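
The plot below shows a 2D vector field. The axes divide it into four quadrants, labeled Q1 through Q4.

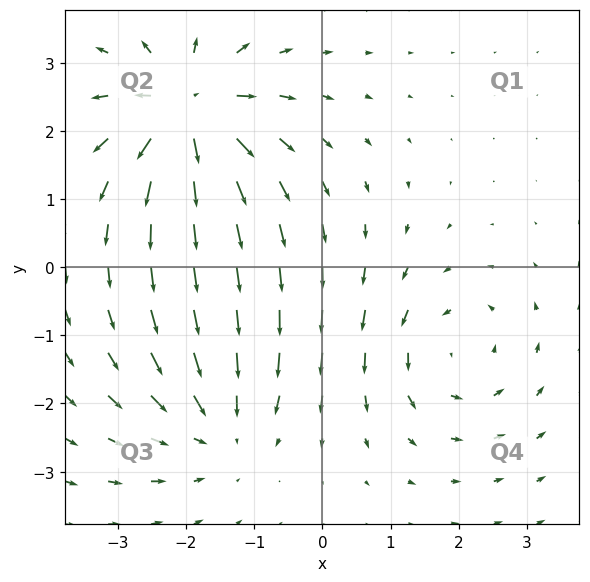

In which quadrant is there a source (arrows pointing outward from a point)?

Q2

The source sits at approximately (-2.0, 2.3), which lies in quadrant Q2. The divergence there is about +6, positive as expected for a source.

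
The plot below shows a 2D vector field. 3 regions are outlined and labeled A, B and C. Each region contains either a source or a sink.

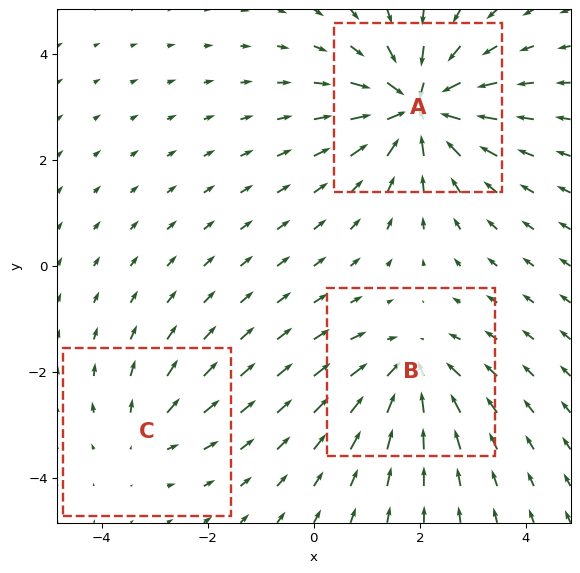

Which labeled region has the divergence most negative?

Divergence at each region's feature centre — A: about -6, B: about -4, C: about +2. Region A is most negative.

A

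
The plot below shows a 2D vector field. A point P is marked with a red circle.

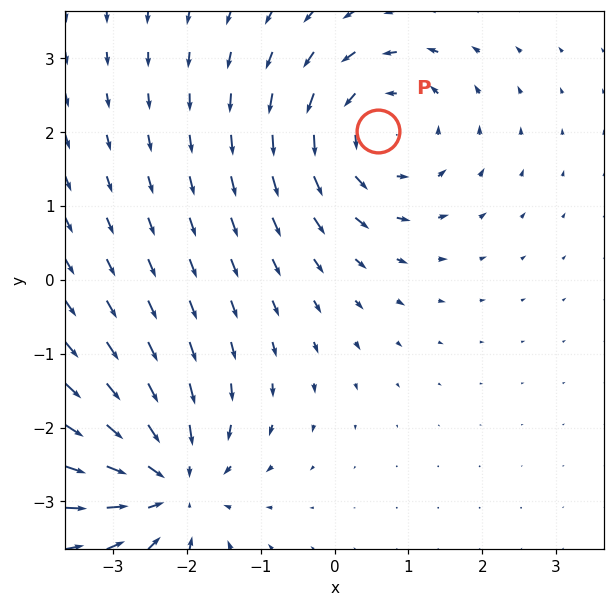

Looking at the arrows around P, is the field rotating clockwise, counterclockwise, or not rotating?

Near P at (0.6, 2.0) the arrows circulate counterclockwise. The curl (z-component) there is about +5; positive curl means counterclockwise rotation.

counterclockwise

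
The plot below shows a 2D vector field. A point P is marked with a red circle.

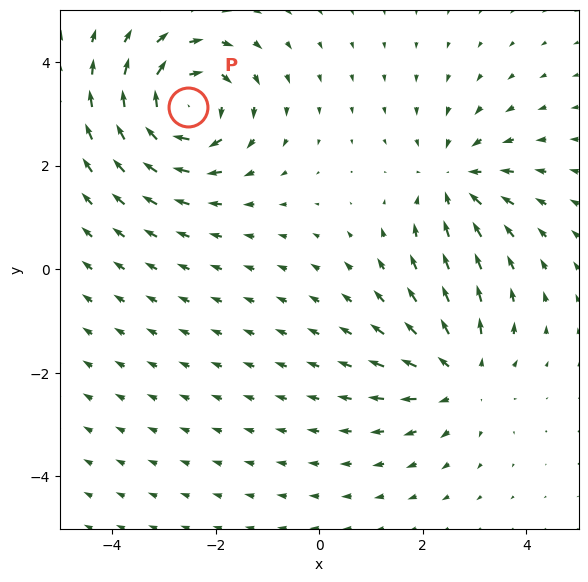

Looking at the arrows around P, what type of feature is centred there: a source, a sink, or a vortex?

At P (-2.5, 3.1) the arrows circulate clockwise. Divergence ≈0, curl about -6 — near-zero divergence with nonzero curl is a vortex.

vortex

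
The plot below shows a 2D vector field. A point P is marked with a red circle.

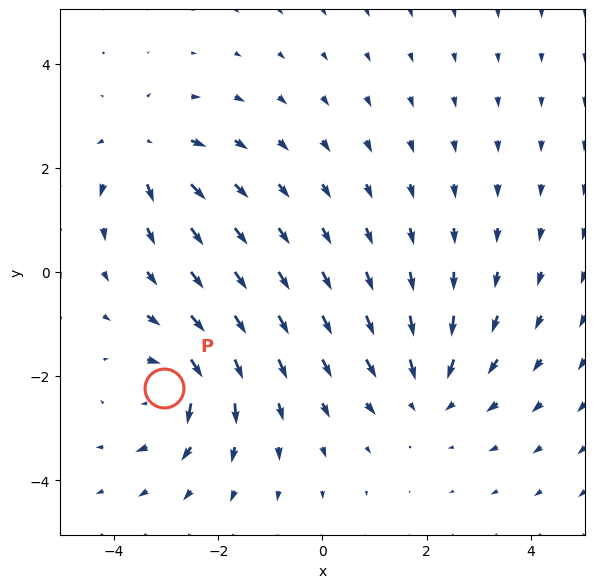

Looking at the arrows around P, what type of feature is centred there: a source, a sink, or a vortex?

vortex

At P (-3.1, -2.2) the arrows circulate clockwise. Divergence ≈0, curl about -4 — near-zero divergence with nonzero curl is a vortex.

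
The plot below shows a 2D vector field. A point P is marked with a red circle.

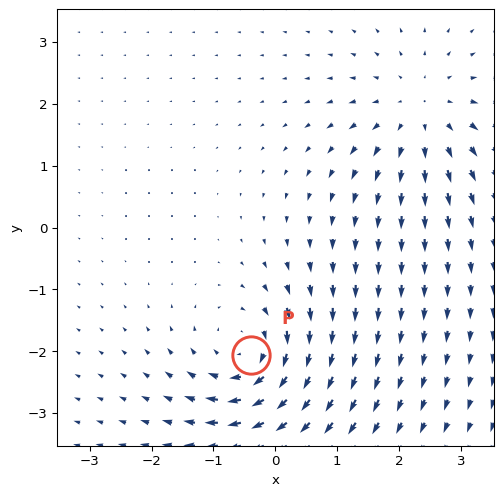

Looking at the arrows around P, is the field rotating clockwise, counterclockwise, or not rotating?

Near P at (-0.4, -2.1) the arrows circulate clockwise. The curl (z-component) there is about -4; negative curl means clockwise rotation.

clockwise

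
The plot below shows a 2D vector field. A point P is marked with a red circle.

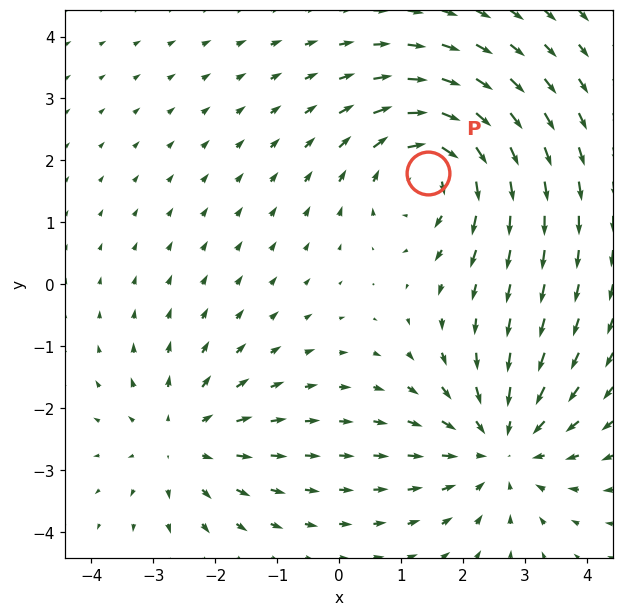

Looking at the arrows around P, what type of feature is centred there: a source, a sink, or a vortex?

At P (1.4, 1.8) the arrows circulate clockwise. Divergence ≈0, curl about -4 — near-zero divergence with nonzero curl is a vortex.

vortex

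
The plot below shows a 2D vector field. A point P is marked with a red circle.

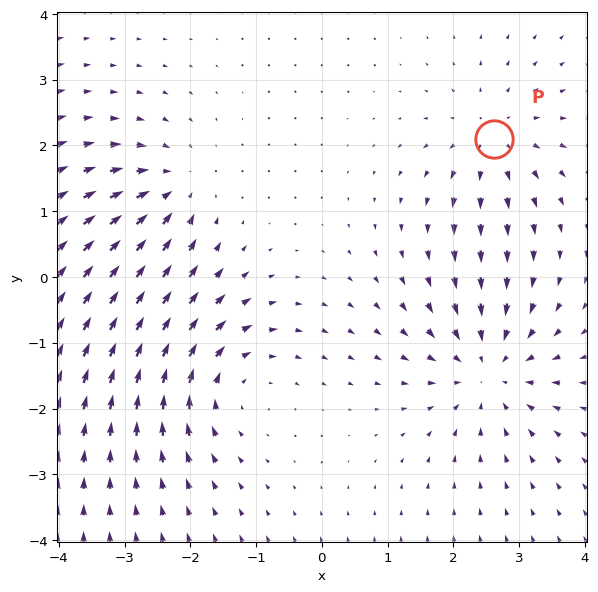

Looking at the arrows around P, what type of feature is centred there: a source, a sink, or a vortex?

At P (2.6, 2.1) the arrows spread outward. Divergence about +3, curl ≈0 — positive divergence with near-zero curl is a source.

source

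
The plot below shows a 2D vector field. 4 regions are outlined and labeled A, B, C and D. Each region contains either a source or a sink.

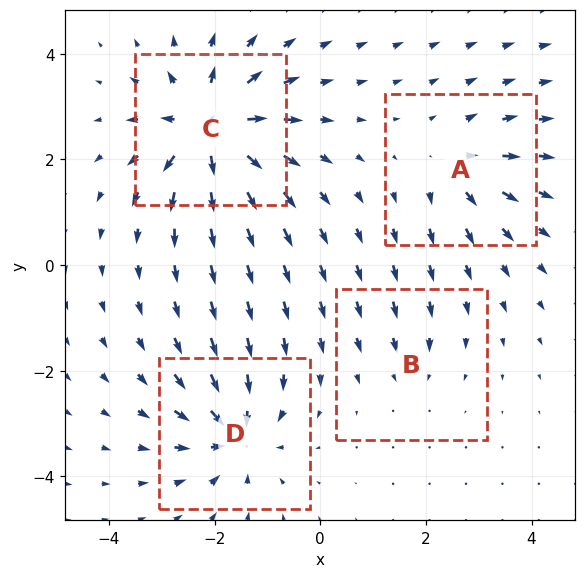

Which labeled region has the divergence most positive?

Divergence at each region's feature centre — A: about +4, B: about -2, C: about +8, D: about -6. Region C is most positive.

C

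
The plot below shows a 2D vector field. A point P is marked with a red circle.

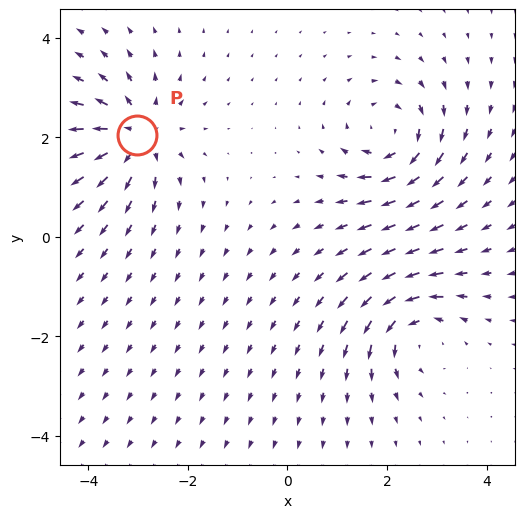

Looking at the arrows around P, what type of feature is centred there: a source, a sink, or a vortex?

source

At P (-3.0, 2.0) the arrows spread outward. Divergence about +7, curl ≈0 — positive divergence with near-zero curl is a source.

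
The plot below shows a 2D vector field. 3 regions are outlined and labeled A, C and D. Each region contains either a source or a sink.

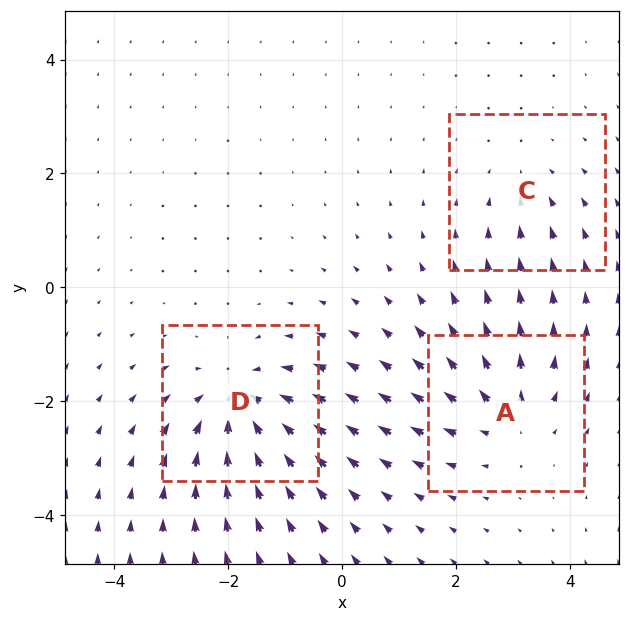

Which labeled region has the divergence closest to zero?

Divergence at each region's feature centre — A: about +4, C: about -2, D: about -5. Region C is closest to zero.

C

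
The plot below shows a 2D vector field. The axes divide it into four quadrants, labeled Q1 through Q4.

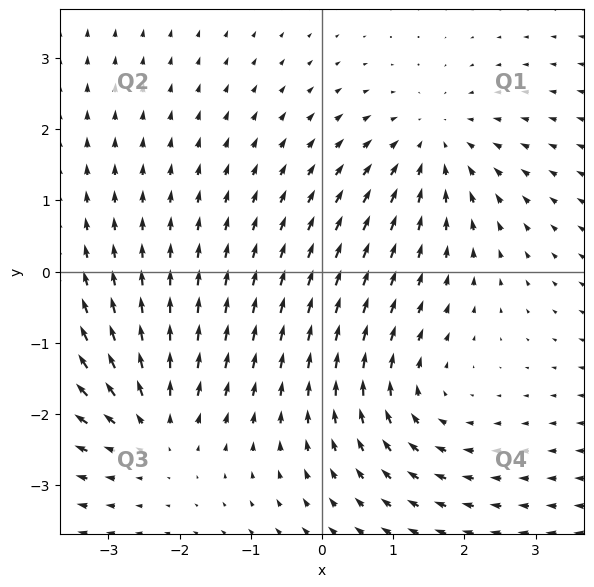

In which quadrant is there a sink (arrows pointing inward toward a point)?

Q1

The sink sits at approximately (1.6, 1.8), which lies in quadrant Q1. The divergence there is about -3, negative as expected for a sink.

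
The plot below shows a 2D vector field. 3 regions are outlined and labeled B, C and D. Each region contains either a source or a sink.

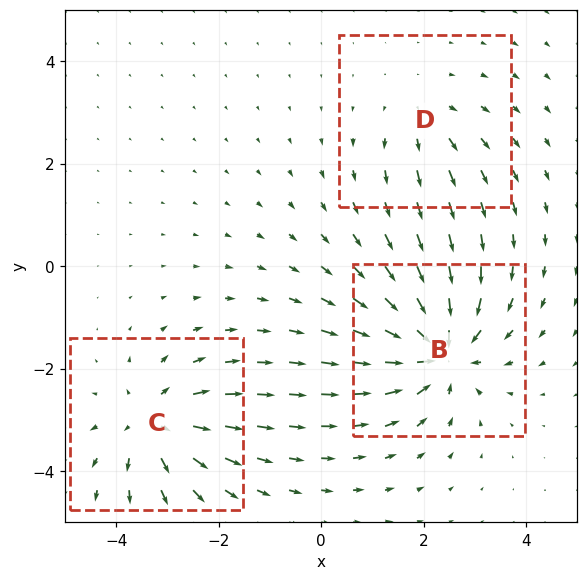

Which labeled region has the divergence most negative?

B

Divergence at each region's feature centre — B: about -5, C: about +4, D: about +2. Region B is most negative.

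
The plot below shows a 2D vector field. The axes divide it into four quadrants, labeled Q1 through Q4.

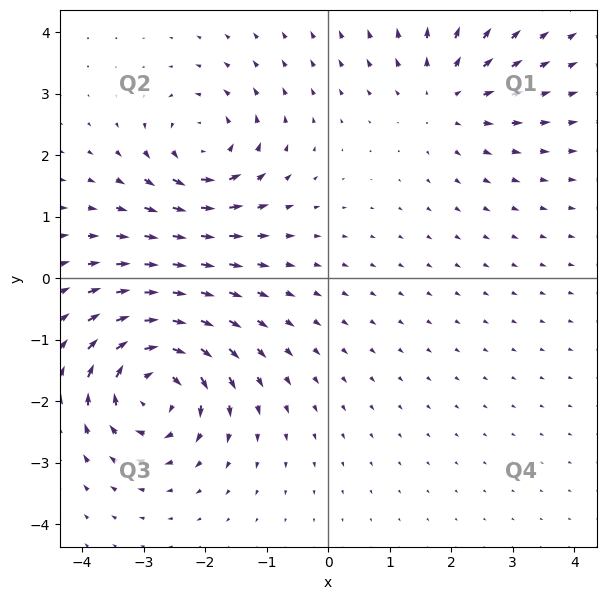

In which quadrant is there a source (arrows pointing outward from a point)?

The source sits at approximately (1.9, 3.0), which lies in quadrant Q1. The divergence there is about +3, positive as expected for a source.

Q1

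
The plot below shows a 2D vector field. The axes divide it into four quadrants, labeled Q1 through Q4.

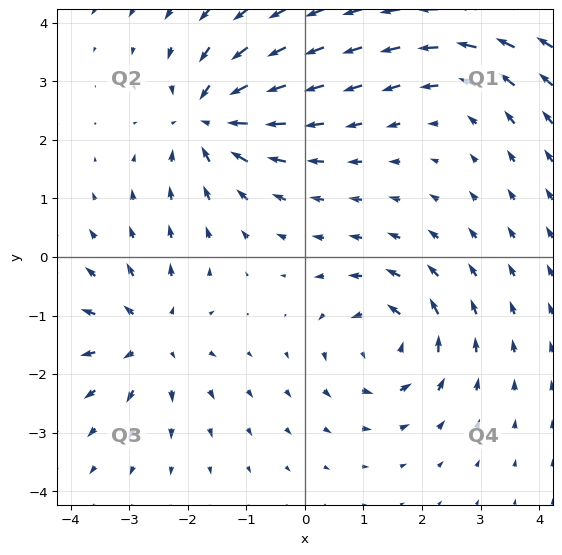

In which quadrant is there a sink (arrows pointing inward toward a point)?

The sink sits at approximately (-1.6, 2.4), which lies in quadrant Q2. The divergence there is about -5, negative as expected for a sink.

Q2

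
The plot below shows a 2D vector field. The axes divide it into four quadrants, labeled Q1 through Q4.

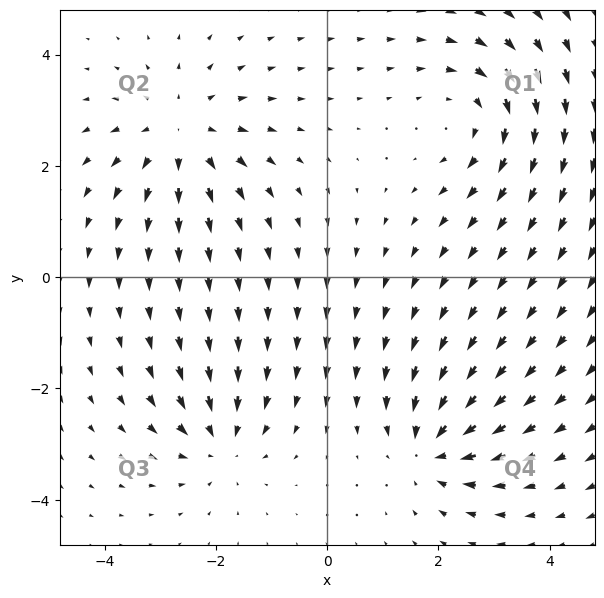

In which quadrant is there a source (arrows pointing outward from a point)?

Q2

The source sits at approximately (-2.6, 2.6), which lies in quadrant Q2. The divergence there is about +4, positive as expected for a source.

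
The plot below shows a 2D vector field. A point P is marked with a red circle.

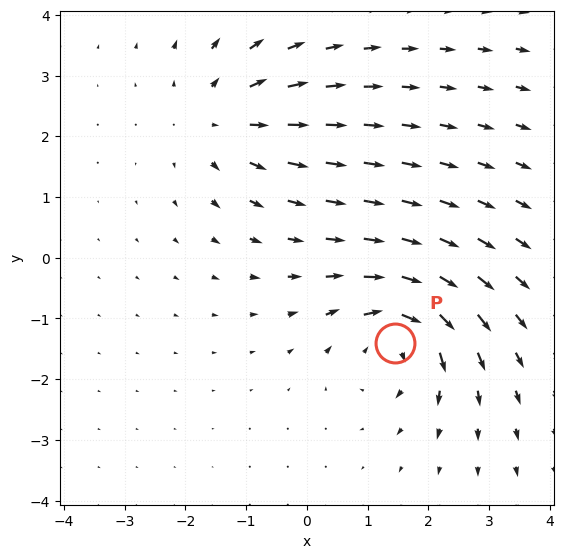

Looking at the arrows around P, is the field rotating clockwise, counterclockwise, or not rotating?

Near P at (1.4, -1.4) the arrows circulate clockwise. The curl (z-component) there is about -6; negative curl means clockwise rotation.

clockwise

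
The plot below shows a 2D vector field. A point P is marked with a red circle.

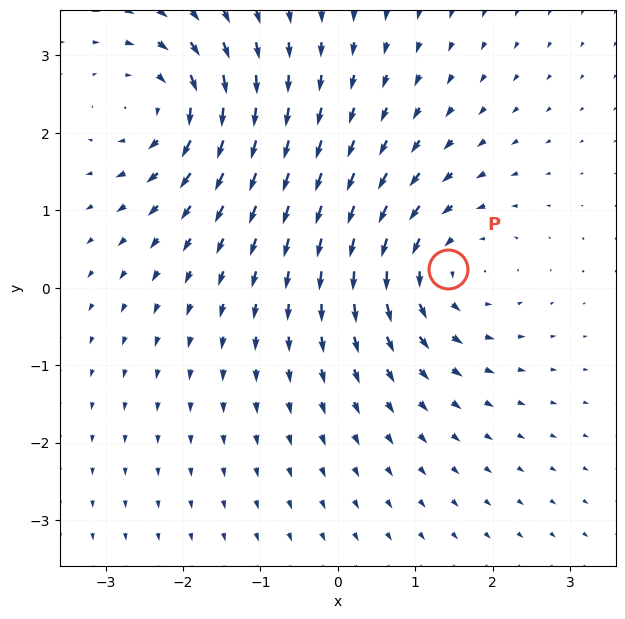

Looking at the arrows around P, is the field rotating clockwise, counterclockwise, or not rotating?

Near P at (1.4, 0.2) the arrows circulate counterclockwise. The curl (z-component) there is about +4; positive curl means counterclockwise rotation.

counterclockwise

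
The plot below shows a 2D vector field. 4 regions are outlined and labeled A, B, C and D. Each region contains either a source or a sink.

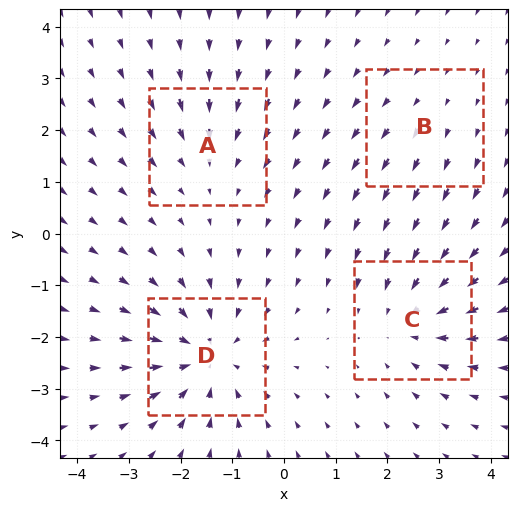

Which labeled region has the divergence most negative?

D

Divergence at each region's feature centre — A: about -3, B: about +2, C: about -4, D: about -6. Region D is most negative.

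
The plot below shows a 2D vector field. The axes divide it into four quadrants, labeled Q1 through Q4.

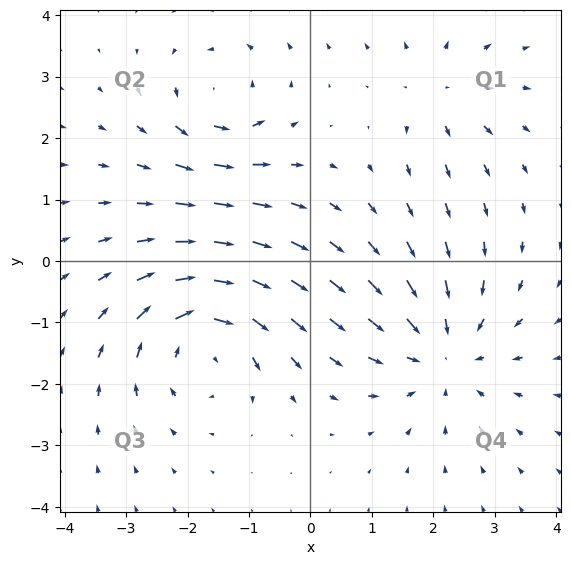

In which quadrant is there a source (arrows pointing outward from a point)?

Q1

The source sits at approximately (2.1, 2.8), which lies in quadrant Q1. The divergence there is about +3, positive as expected for a source.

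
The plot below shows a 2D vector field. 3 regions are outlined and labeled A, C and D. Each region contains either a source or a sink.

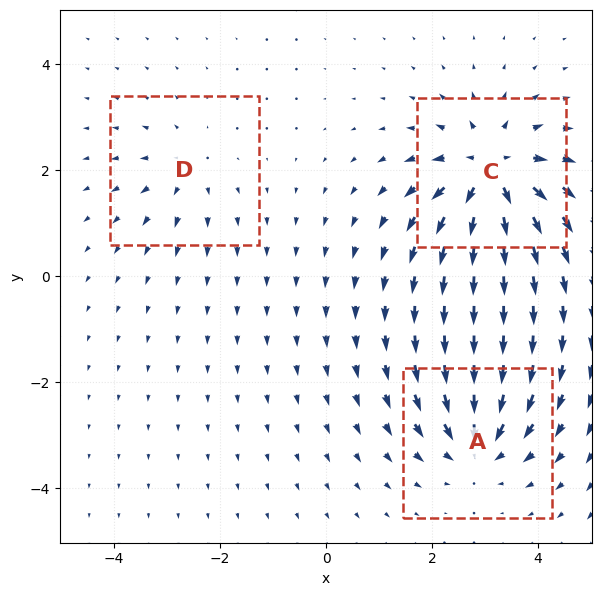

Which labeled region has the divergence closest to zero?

D

Divergence at each region's feature centre — A: about -4, C: about +6, D: about +3. Region D is closest to zero.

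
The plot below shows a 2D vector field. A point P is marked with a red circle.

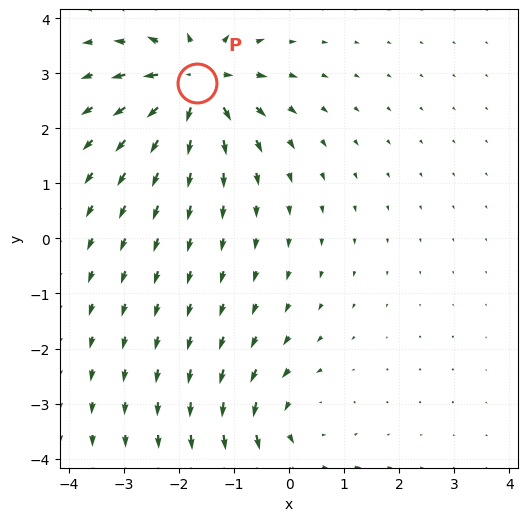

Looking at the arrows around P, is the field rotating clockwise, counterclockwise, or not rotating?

not rotating

Near P at (-1.7, 2.8) the arrows show no circulation. The curl there is ≈0.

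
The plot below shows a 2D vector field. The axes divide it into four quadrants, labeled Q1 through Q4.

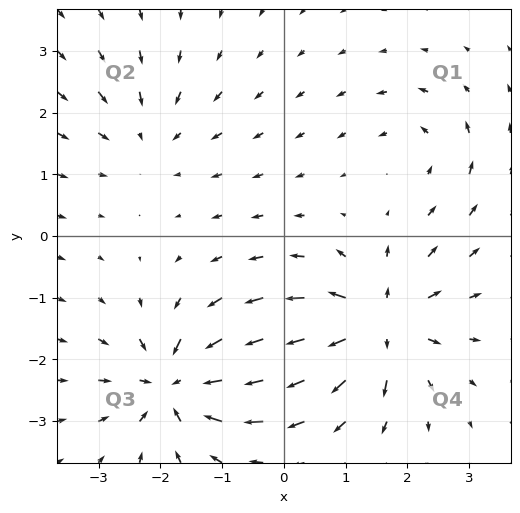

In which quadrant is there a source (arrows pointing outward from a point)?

Q4

The source sits at approximately (1.5, -1.4), which lies in quadrant Q4. The divergence there is about +6, positive as expected for a source.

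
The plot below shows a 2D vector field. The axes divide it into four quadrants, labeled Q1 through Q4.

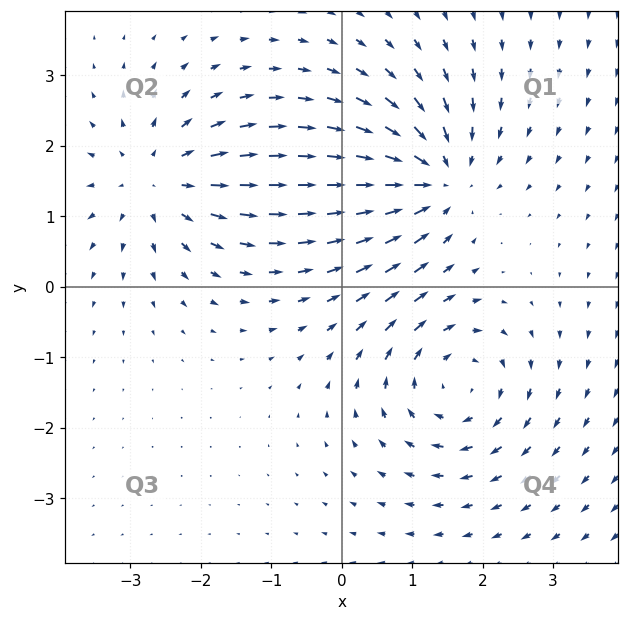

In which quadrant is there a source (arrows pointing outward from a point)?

The source sits at approximately (-2.6, 1.5), which lies in quadrant Q2. The divergence there is about +5, positive as expected for a source.

Q2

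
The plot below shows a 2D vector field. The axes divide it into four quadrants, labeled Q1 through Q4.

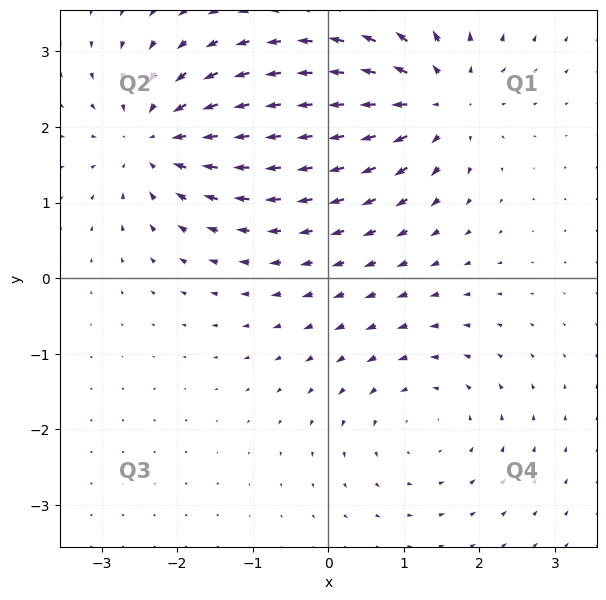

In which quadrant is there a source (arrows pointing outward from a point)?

The source sits at approximately (1.4, 2.4), which lies in quadrant Q1. The divergence there is about +6, positive as expected for a source.

Q1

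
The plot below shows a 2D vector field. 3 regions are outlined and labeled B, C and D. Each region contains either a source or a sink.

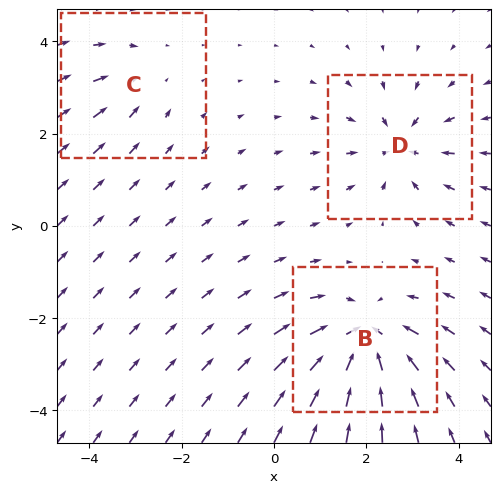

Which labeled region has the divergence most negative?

Divergence at each region's feature centre — B: about -5, C: about -2, D: about -4. Region B is most negative.

B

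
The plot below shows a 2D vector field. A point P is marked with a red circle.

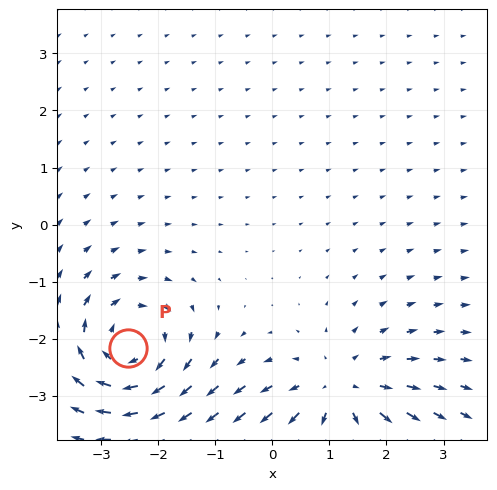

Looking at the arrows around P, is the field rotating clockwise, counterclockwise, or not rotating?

clockwise

Near P at (-2.5, -2.2) the arrows circulate clockwise. The curl (z-component) there is about -5; negative curl means clockwise rotation.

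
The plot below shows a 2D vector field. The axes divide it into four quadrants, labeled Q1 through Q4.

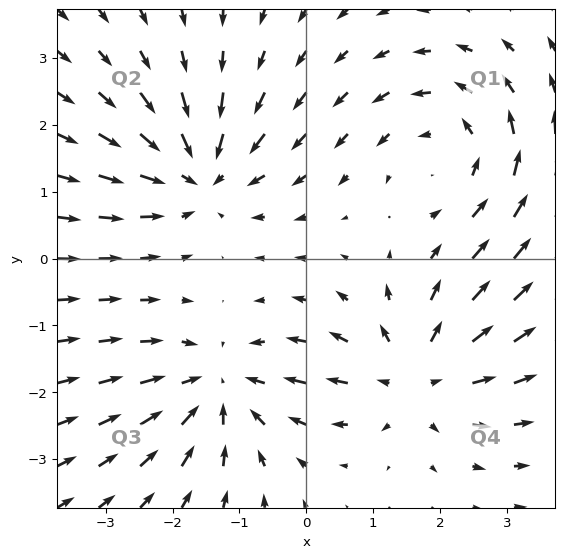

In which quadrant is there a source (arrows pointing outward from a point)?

Q4

The source sits at approximately (1.6, -1.8), which lies in quadrant Q4. The divergence there is about +4, positive as expected for a source.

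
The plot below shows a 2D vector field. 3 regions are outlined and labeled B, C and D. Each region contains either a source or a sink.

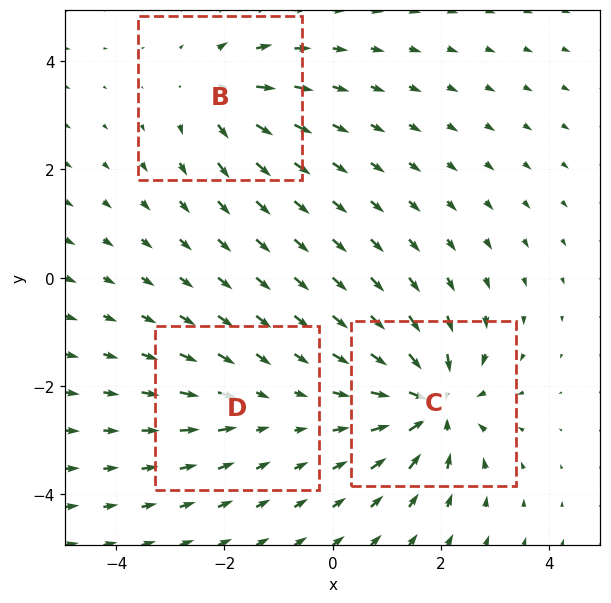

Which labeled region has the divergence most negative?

C

Divergence at each region's feature centre — B: about +4, C: about -6, D: about -2. Region C is most negative.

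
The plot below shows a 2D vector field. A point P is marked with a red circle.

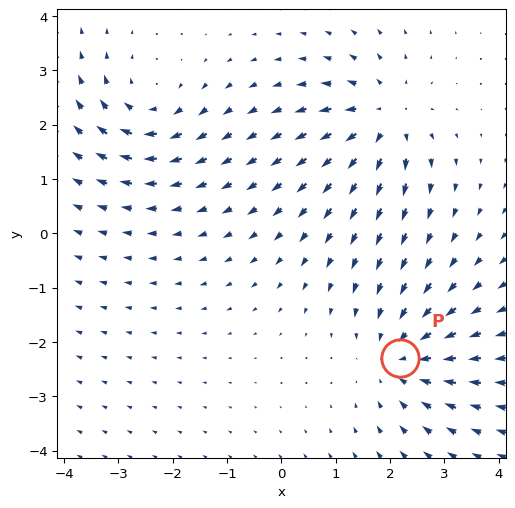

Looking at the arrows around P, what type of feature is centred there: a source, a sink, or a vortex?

At P (2.2, -2.3) the arrows converge inward. Divergence about -3, curl ≈0 — negative divergence with near-zero curl is a sink.

sink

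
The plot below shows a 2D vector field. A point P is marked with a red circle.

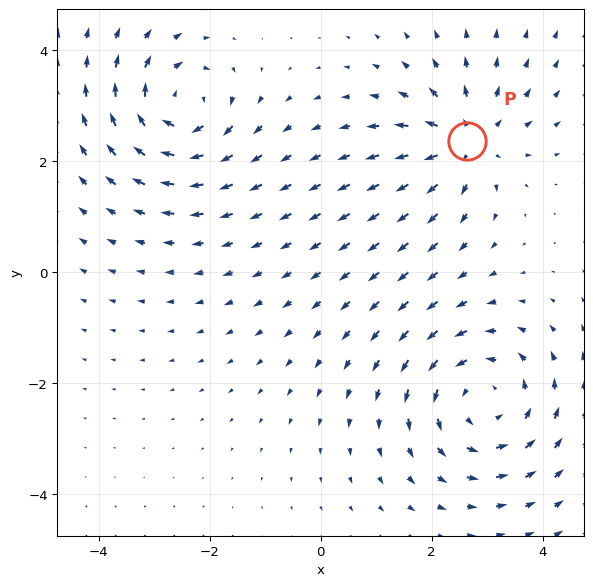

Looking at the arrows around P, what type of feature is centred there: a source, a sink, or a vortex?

source

At P (2.6, 2.4) the arrows spread outward. Divergence about +4, curl ≈0 — positive divergence with near-zero curl is a source.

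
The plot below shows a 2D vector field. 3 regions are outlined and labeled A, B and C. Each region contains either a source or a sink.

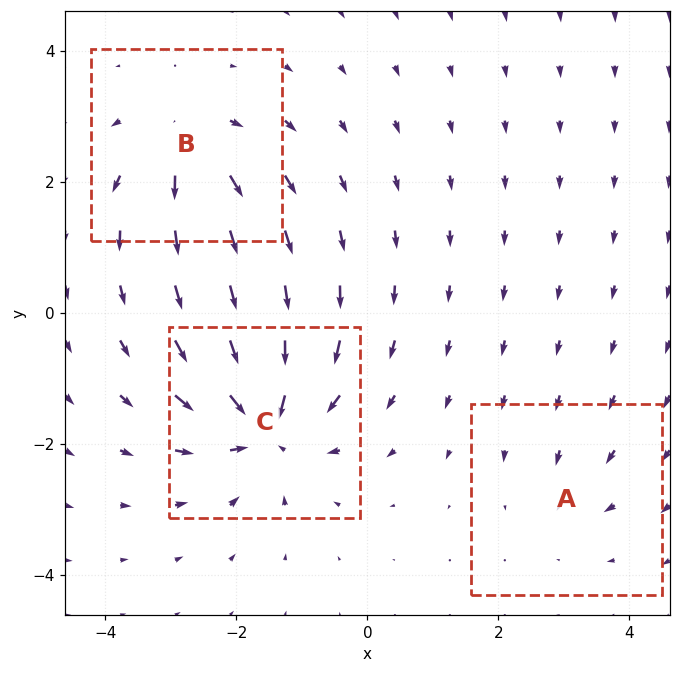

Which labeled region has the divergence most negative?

Divergence at each region's feature centre — A: about -2, B: about +4, C: about -6. Region C is most negative.

C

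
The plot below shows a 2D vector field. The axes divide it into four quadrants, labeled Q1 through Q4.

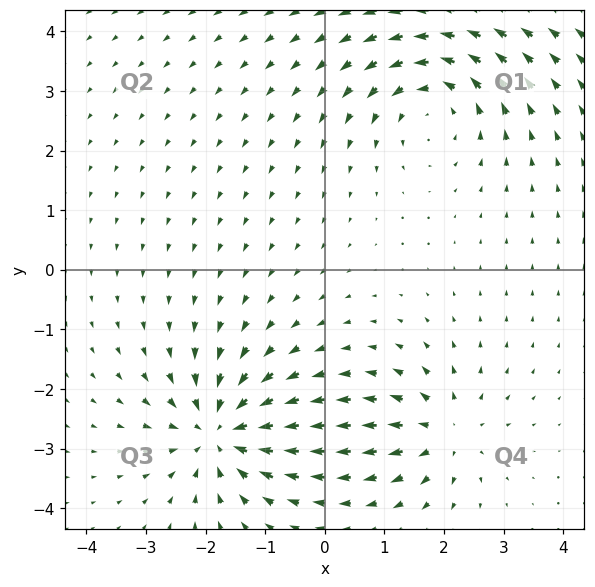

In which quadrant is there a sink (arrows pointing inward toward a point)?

The sink sits at approximately (-1.8, -2.7), which lies in quadrant Q3. The divergence there is about -6, negative as expected for a sink.

Q3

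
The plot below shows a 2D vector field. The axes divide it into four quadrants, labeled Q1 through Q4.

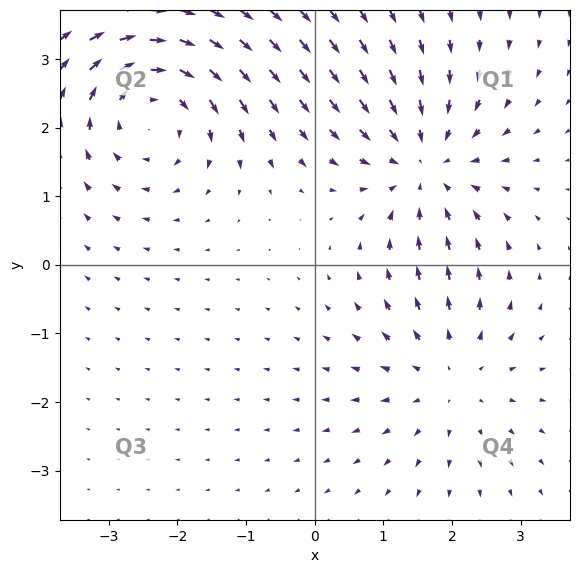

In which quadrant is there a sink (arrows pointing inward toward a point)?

Q1

The sink sits at approximately (1.6, 1.5), which lies in quadrant Q1. The divergence there is about -4, negative as expected for a sink.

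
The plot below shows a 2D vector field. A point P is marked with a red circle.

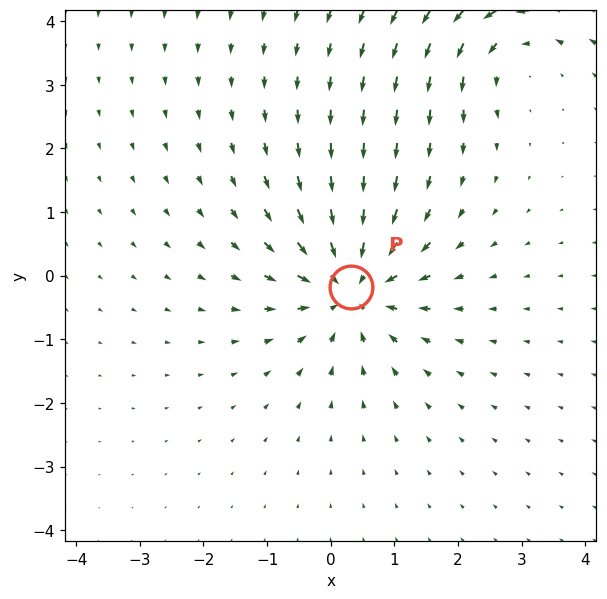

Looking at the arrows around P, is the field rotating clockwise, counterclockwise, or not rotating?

Near P at (0.3, -0.2) the arrows show no circulation. The curl there is ≈0.

not rotating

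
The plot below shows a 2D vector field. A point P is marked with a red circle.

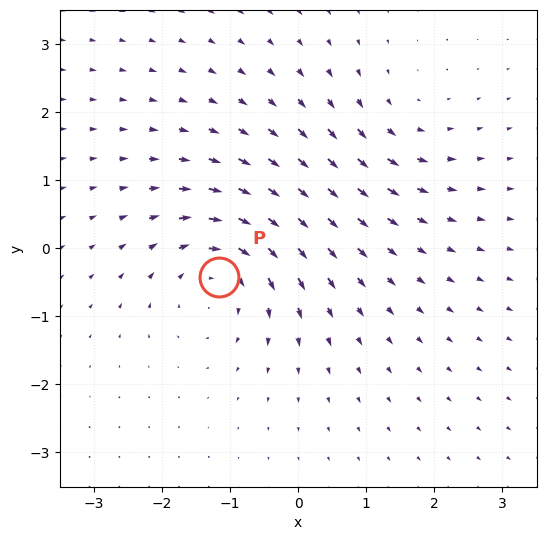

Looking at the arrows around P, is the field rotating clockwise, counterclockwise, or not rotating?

clockwise

Near P at (-1.2, -0.4) the arrows circulate clockwise. The curl (z-component) there is about -5; negative curl means clockwise rotation.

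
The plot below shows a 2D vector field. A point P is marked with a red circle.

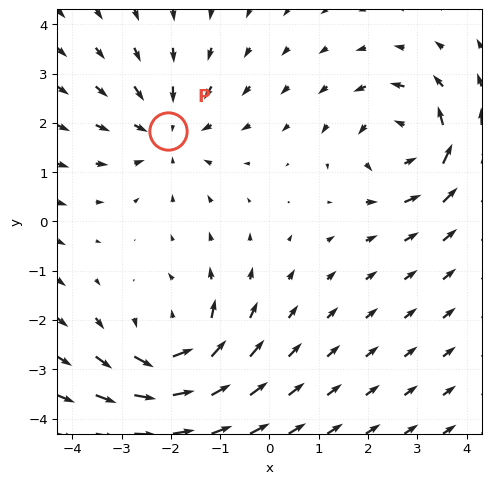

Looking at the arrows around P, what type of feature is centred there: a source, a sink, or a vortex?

sink

At P (-2.1, 1.8) the arrows converge inward. Divergence about -3, curl ≈0 — negative divergence with near-zero curl is a sink.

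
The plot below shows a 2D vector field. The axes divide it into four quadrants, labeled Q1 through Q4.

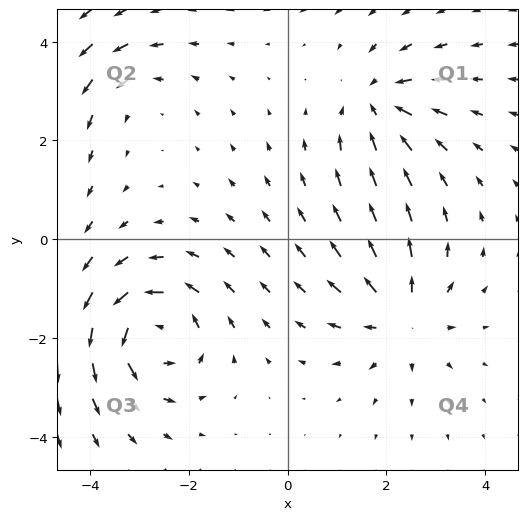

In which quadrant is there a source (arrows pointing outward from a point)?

Q4

The source sits at approximately (2.3, -1.6), which lies in quadrant Q4. The divergence there is about +4, positive as expected for a source.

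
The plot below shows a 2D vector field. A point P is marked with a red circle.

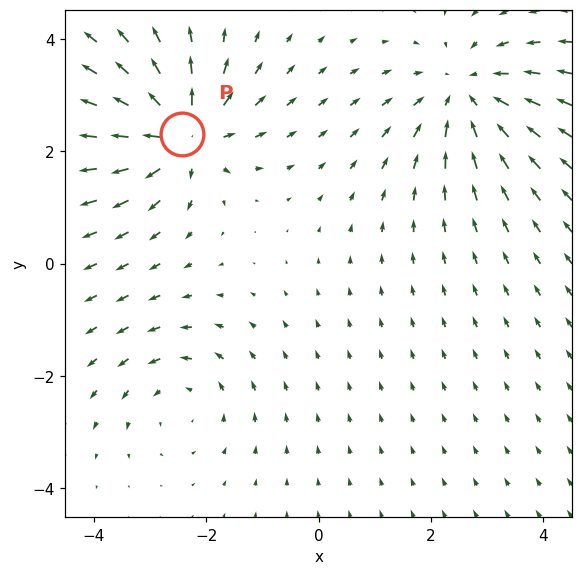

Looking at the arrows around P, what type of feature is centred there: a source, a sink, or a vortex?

source

At P (-2.4, 2.3) the arrows spread outward. Divergence about +5, curl ≈0 — positive divergence with near-zero curl is a source.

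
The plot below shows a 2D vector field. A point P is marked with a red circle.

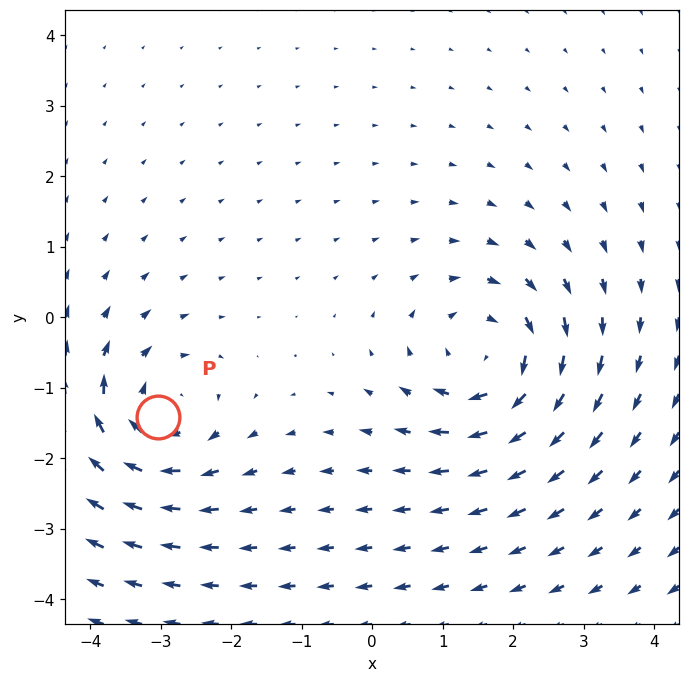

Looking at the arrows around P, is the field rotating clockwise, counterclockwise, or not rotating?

clockwise

Near P at (-3.0, -1.4) the arrows circulate clockwise. The curl (z-component) there is about -5; negative curl means clockwise rotation.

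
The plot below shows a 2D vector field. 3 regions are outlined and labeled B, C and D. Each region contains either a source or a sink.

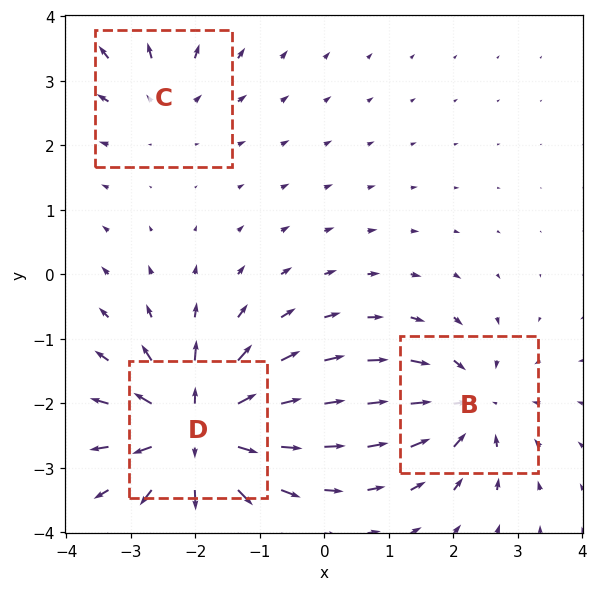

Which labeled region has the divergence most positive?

D

Divergence at each region's feature centre — B: about -4, C: about +3, D: about +6. Region D is most positive.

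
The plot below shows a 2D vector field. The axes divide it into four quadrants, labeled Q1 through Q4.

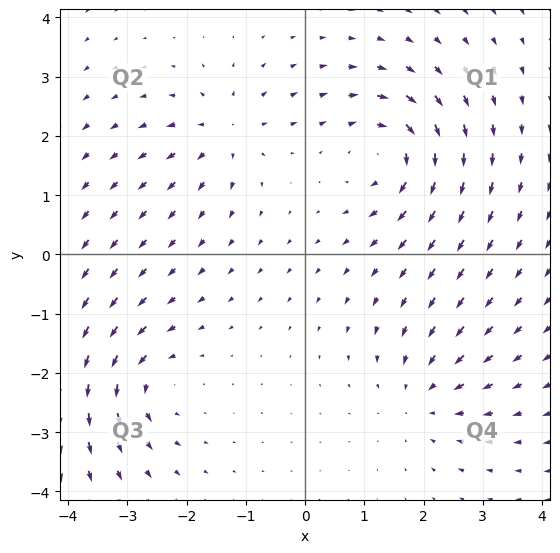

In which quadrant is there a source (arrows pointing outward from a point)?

Q2

The source sits at approximately (-1.4, 2.1), which lies in quadrant Q2. The divergence there is about +4, positive as expected for a source.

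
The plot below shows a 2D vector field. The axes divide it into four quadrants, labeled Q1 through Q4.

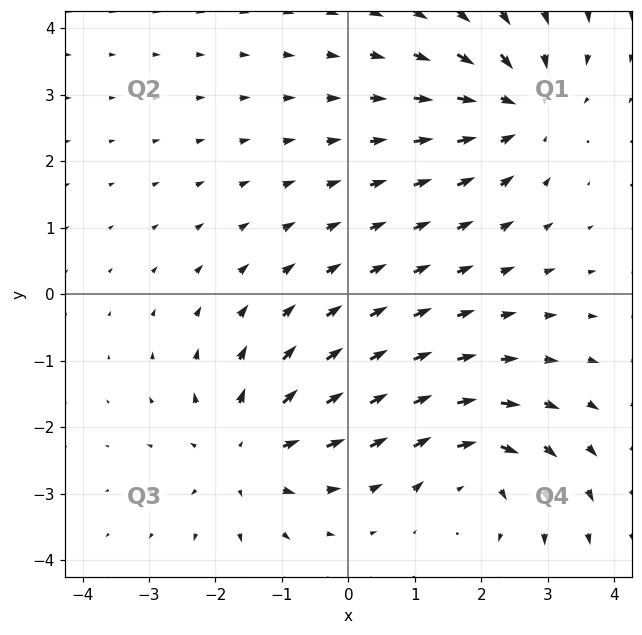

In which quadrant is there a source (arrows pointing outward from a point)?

The source sits at approximately (-1.5, -2.4), which lies in quadrant Q3. The divergence there is about +5, positive as expected for a source.

Q3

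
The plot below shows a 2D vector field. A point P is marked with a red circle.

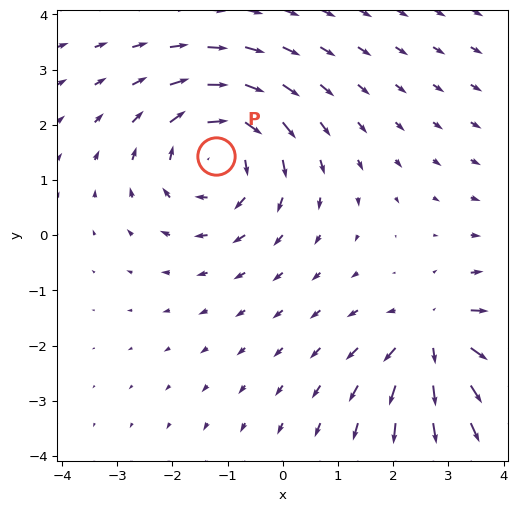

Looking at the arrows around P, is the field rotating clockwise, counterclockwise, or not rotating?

clockwise

Near P at (-1.2, 1.4) the arrows circulate clockwise. The curl (z-component) there is about -3; negative curl means clockwise rotation.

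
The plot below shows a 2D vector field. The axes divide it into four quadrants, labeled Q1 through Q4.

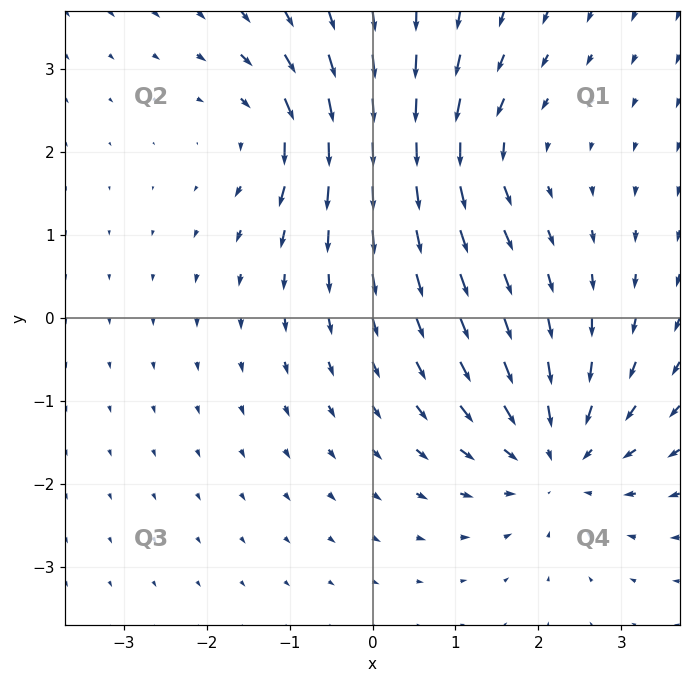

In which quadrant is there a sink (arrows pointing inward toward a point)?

Q4

The sink sits at approximately (2.2, -1.7), which lies in quadrant Q4. The divergence there is about -4, negative as expected for a sink.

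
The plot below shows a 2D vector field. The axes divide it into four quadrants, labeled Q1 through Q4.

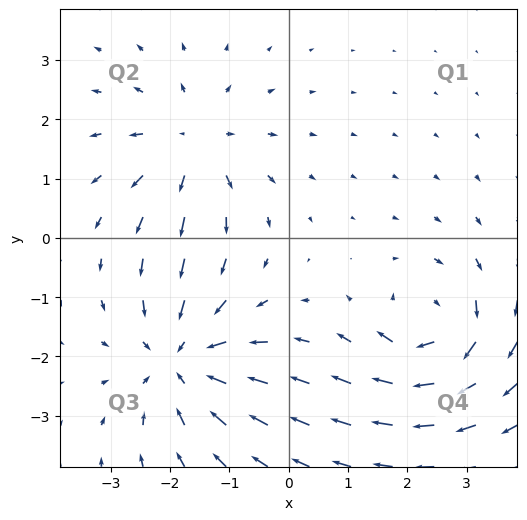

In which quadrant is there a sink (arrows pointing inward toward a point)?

Q3

The sink sits at approximately (-1.8, -2.1), which lies in quadrant Q3. The divergence there is about -4, negative as expected for a sink.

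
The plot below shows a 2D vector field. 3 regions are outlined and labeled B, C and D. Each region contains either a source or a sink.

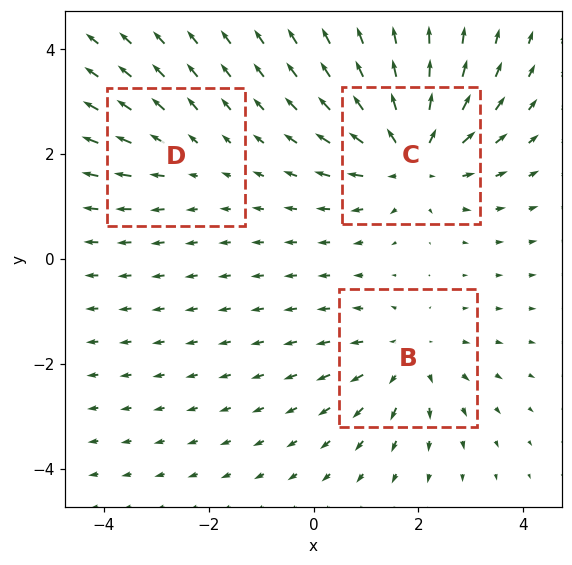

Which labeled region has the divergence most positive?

C

Divergence at each region's feature centre — B: about +3, C: about +5, D: about +2. Region C is most positive.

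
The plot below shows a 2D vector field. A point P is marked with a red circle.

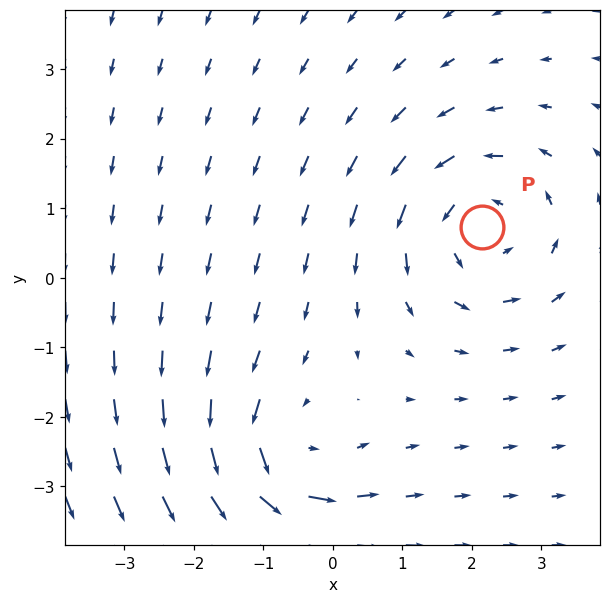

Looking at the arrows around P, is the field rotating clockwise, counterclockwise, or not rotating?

counterclockwise

Near P at (2.1, 0.7) the arrows circulate counterclockwise. The curl (z-component) there is about +4; positive curl means counterclockwise rotation.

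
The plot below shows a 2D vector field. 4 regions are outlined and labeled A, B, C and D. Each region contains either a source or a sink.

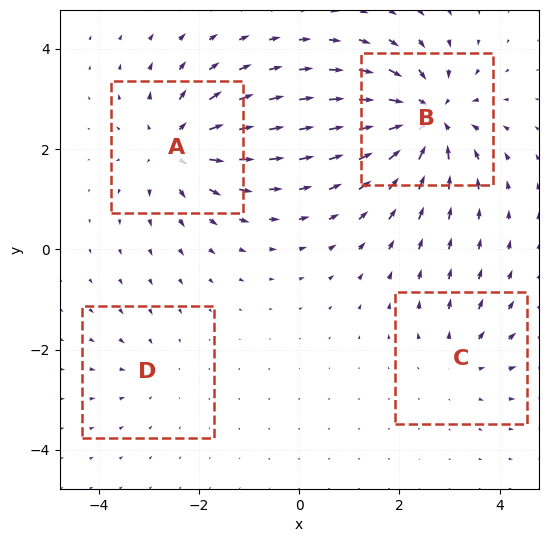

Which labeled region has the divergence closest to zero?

D

Divergence at each region's feature centre — A: about +6, B: about -8, C: about +3, D: about -2. Region D is closest to zero.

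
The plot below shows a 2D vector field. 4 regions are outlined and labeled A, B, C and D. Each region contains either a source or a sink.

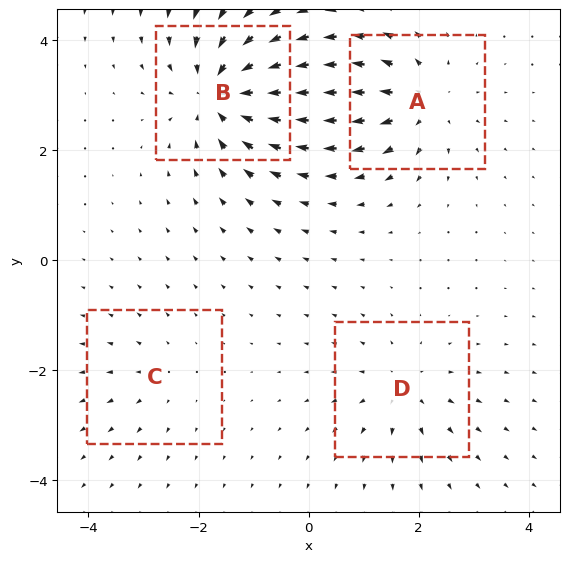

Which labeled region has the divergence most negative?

Divergence at each region's feature centre — A: about +5, B: about -7, C: about +2, D: about +4. Region B is most negative.

B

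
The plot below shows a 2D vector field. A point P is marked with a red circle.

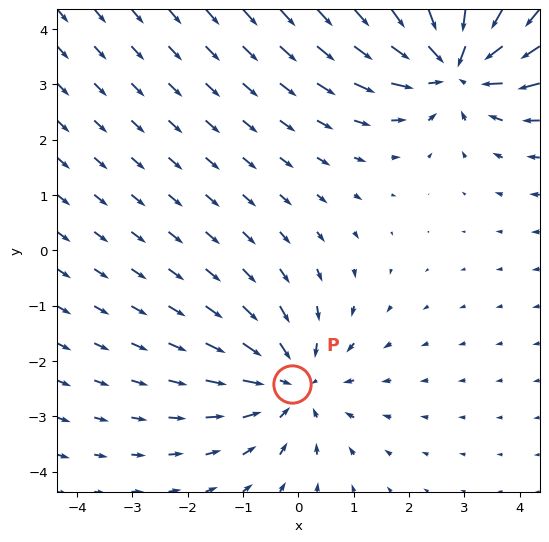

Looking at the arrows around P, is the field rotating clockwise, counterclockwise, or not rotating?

not rotating

Near P at (-0.1, -2.4) the arrows show no circulation. The curl there is ≈0.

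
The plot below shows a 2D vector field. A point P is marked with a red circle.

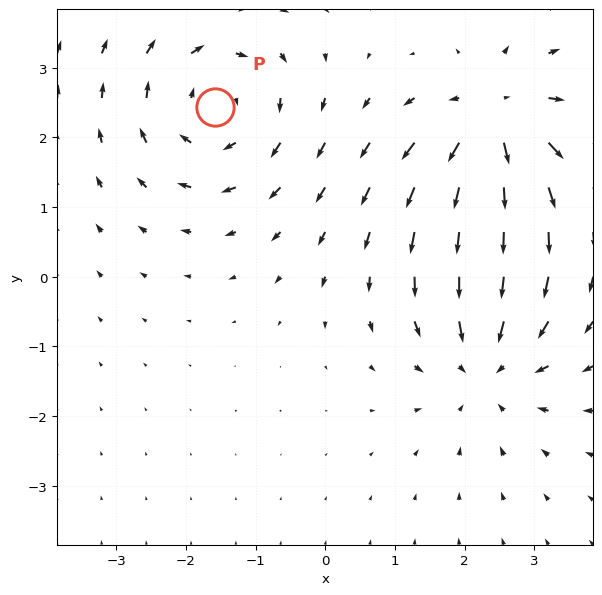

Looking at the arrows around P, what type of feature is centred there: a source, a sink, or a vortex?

vortex

At P (-1.6, 2.4) the arrows circulate clockwise. Divergence ≈0, curl about -5 — near-zero divergence with nonzero curl is a vortex.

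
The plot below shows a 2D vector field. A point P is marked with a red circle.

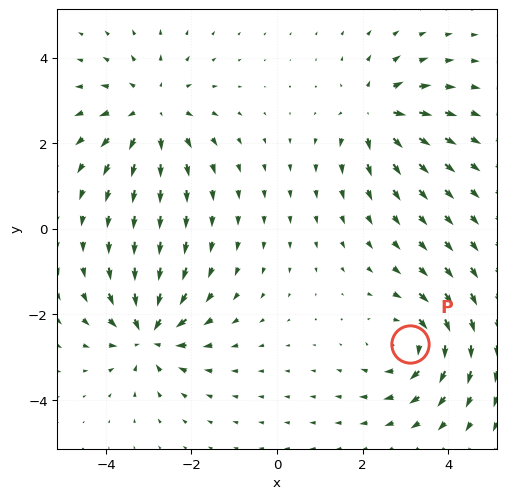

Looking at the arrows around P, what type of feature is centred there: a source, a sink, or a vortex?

At P (3.1, -2.7) the arrows circulate clockwise. Divergence ≈0, curl about -5 — near-zero divergence with nonzero curl is a vortex.

vortex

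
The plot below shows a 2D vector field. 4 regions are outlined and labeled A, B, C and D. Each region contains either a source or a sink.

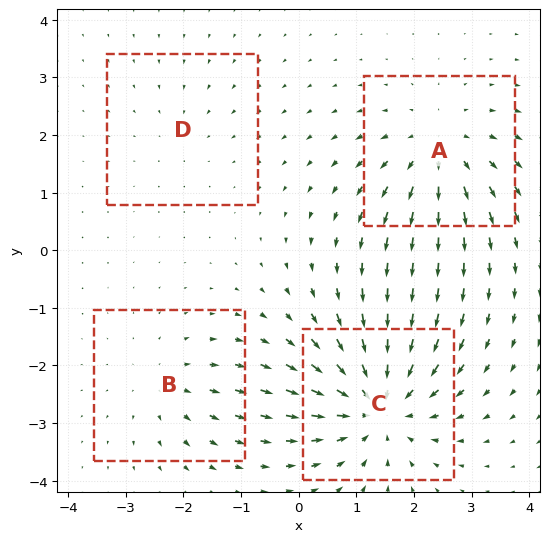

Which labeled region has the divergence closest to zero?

Divergence at each region's feature centre — A: about +5, B: about +3, C: about -7, D: about -2. Region D is closest to zero.

D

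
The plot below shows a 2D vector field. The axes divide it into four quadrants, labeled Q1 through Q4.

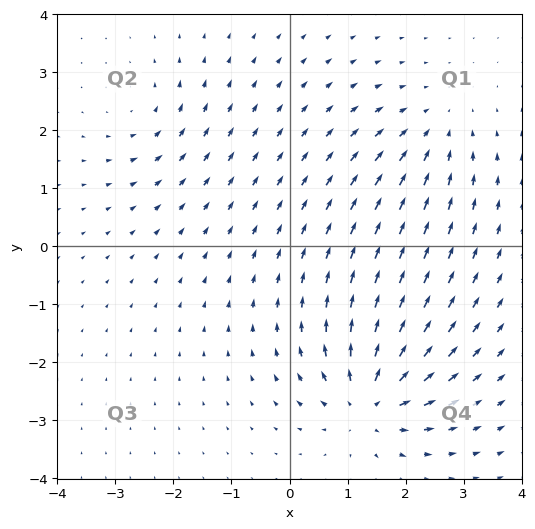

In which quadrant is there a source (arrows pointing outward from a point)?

The source sits at approximately (1.4, -2.7), which lies in quadrant Q4. The divergence there is about +7, positive as expected for a source.

Q4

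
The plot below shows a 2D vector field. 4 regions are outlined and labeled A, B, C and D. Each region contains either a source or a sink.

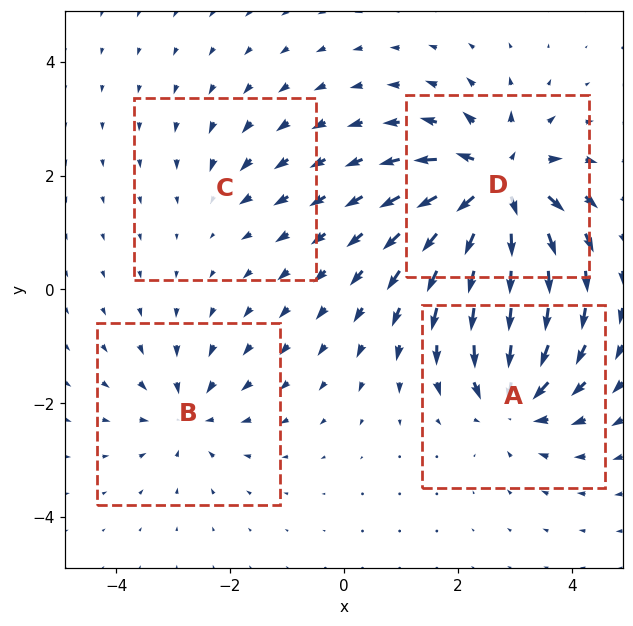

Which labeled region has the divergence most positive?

Divergence at each region's feature centre — A: about -6, B: about -4, C: about -2, D: about +9. Region D is most positive.

D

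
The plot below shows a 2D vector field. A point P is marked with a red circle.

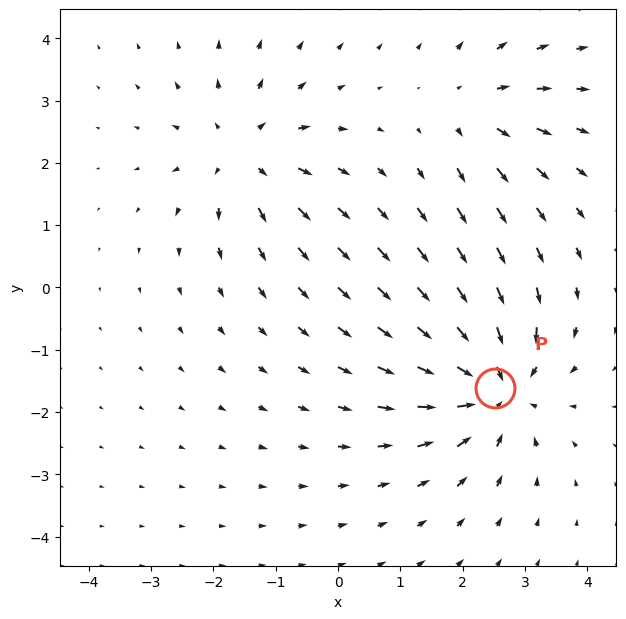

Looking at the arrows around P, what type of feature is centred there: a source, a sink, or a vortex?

At P (2.5, -1.6) the arrows converge inward. Divergence about -5, curl ≈0 — negative divergence with near-zero curl is a sink.

sink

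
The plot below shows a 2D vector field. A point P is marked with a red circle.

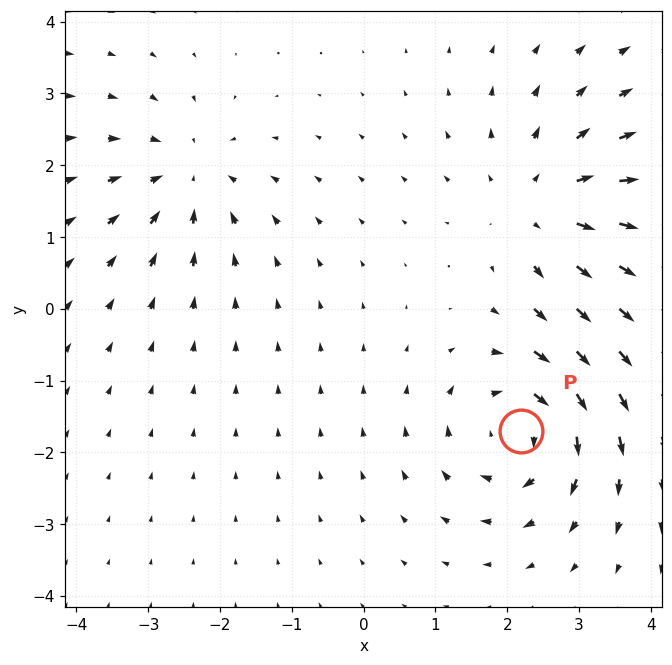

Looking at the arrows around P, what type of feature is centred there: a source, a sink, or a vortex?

At P (2.2, -1.7) the arrows circulate clockwise. Divergence ≈0, curl about -5 — near-zero divergence with nonzero curl is a vortex.

vortex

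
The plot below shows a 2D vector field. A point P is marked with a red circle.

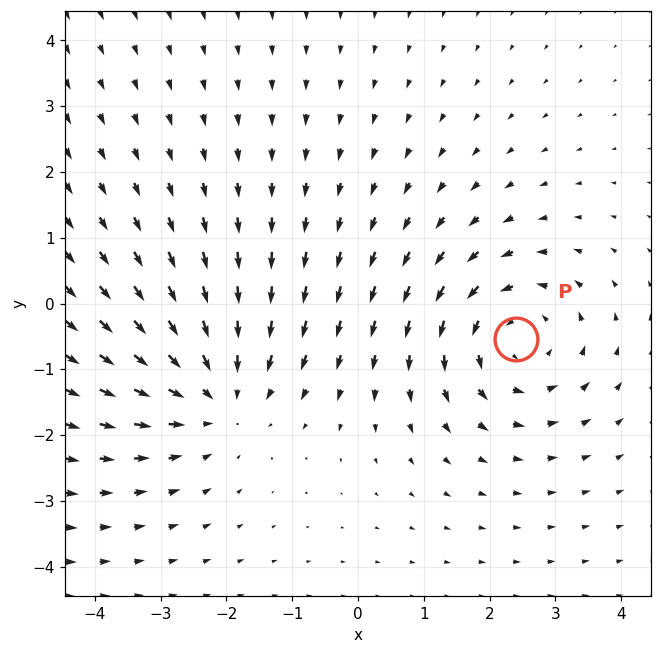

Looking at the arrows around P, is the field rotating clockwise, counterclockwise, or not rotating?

counterclockwise

Near P at (2.4, -0.5) the arrows circulate counterclockwise. The curl (z-component) there is about +3; positive curl means counterclockwise rotation.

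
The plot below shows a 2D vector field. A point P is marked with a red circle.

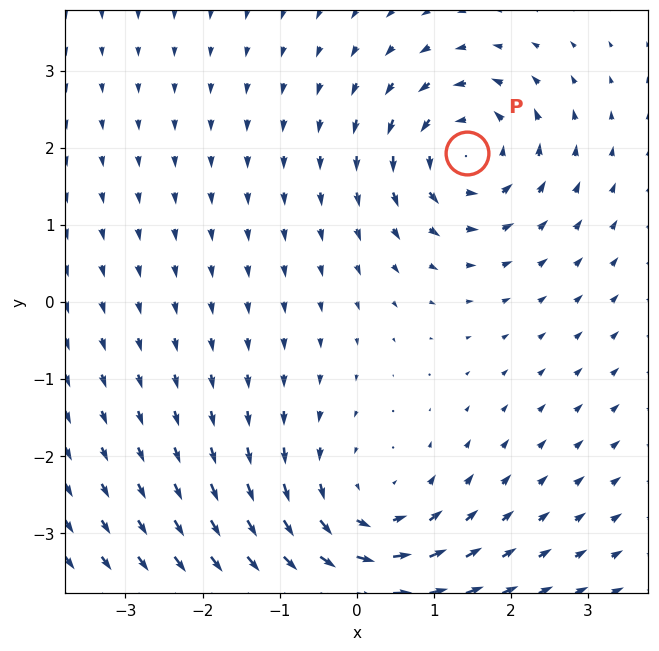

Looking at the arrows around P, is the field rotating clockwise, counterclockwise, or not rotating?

counterclockwise

Near P at (1.4, 1.9) the arrows circulate counterclockwise. The curl (z-component) there is about +5; positive curl means counterclockwise rotation.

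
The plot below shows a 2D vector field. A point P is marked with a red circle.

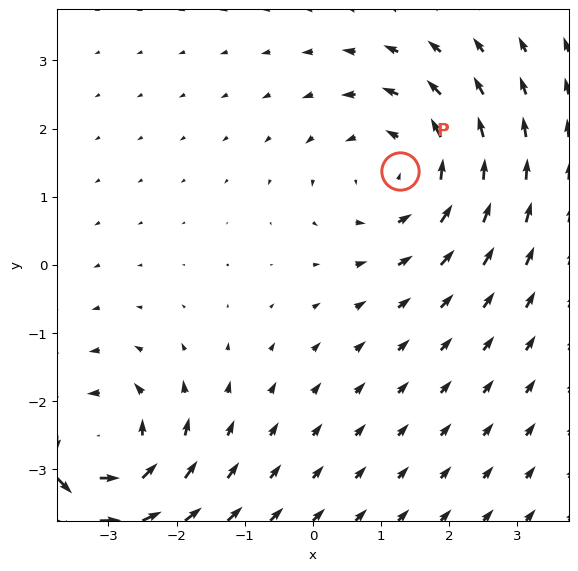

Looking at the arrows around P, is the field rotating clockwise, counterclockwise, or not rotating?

counterclockwise

Near P at (1.3, 1.4) the arrows circulate counterclockwise. The curl (z-component) there is about +3; positive curl means counterclockwise rotation.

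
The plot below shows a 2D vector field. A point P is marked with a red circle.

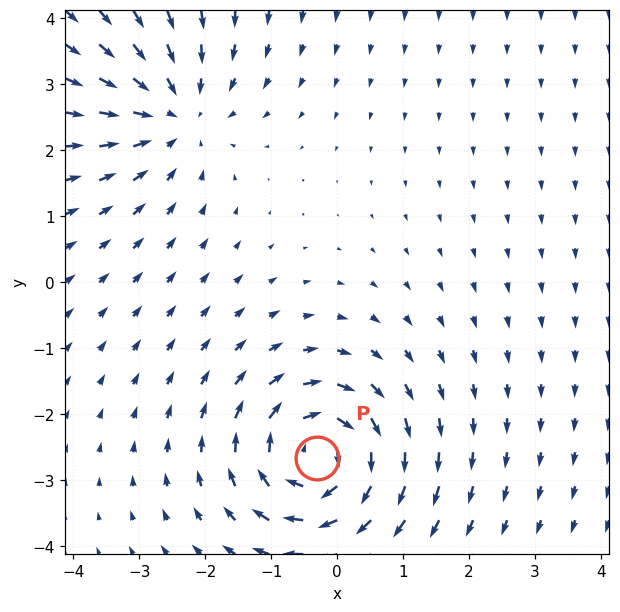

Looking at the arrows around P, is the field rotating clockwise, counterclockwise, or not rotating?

clockwise

Near P at (-0.3, -2.7) the arrows circulate clockwise. The curl (z-component) there is about -5; negative curl means clockwise rotation.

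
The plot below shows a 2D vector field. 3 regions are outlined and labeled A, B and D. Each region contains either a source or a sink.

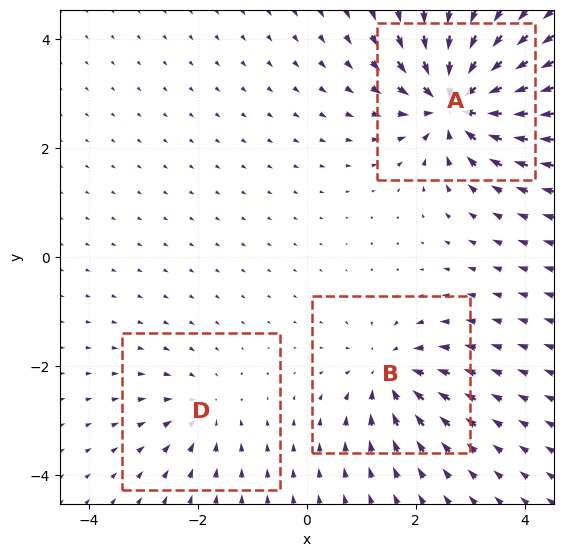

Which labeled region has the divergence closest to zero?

D

Divergence at each region's feature centre — A: about -7, B: about -4, D: about -3. Region D is closest to zero.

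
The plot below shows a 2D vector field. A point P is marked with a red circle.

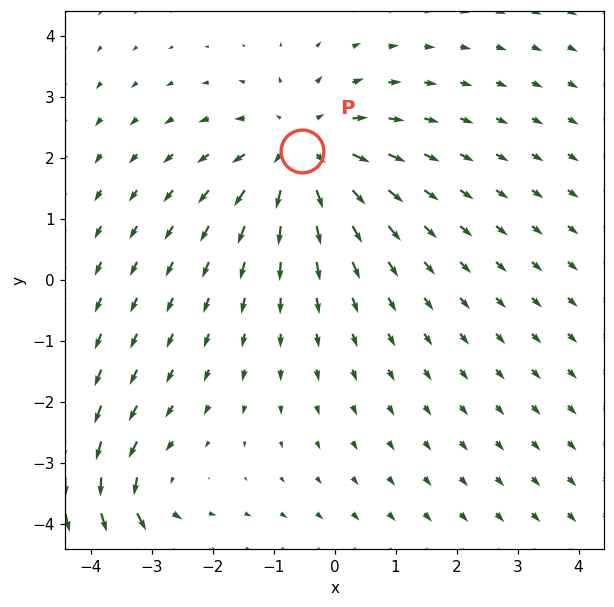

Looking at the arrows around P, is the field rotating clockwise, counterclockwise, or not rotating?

Near P at (-0.5, 2.1) the arrows show no circulation. The curl there is ≈0.

not rotating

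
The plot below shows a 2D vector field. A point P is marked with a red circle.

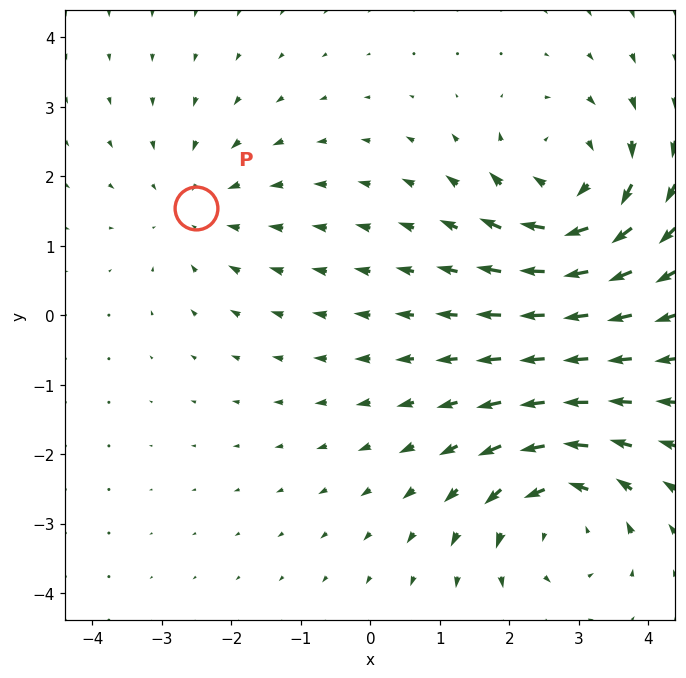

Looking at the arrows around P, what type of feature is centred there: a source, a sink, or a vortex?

At P (-2.5, 1.5) the arrows converge inward. Divergence about -2, curl ≈0 — negative divergence with near-zero curl is a sink.

sink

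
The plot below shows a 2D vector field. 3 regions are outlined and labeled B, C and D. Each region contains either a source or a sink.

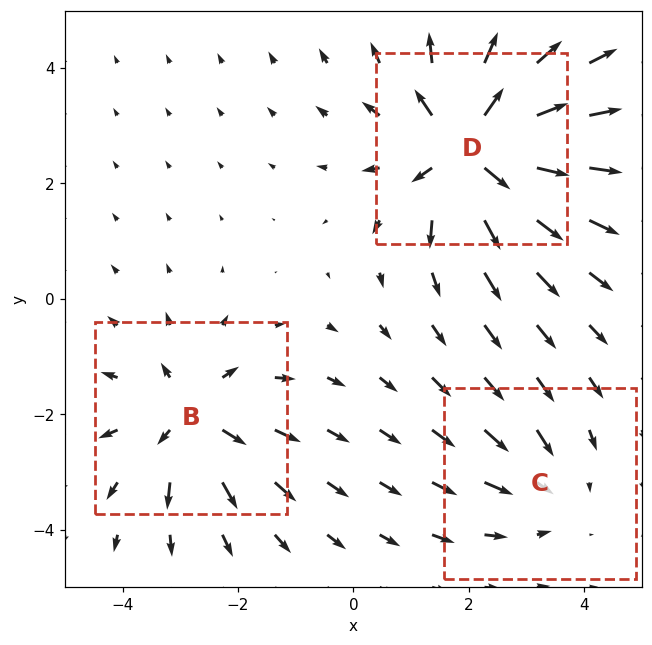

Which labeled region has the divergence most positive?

Divergence at each region's feature centre — B: about +4, C: about -2, D: about +6. Region D is most positive.

D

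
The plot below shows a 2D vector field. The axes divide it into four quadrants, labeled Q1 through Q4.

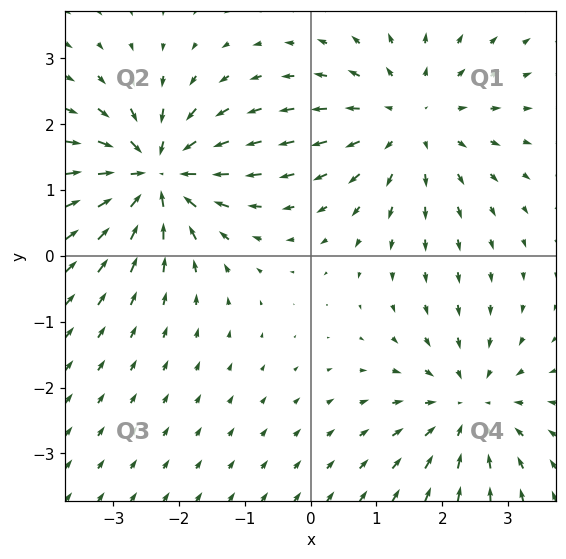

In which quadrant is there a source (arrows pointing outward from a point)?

The source sits at approximately (1.5, 2.1), which lies in quadrant Q1. The divergence there is about +3, positive as expected for a source.

Q1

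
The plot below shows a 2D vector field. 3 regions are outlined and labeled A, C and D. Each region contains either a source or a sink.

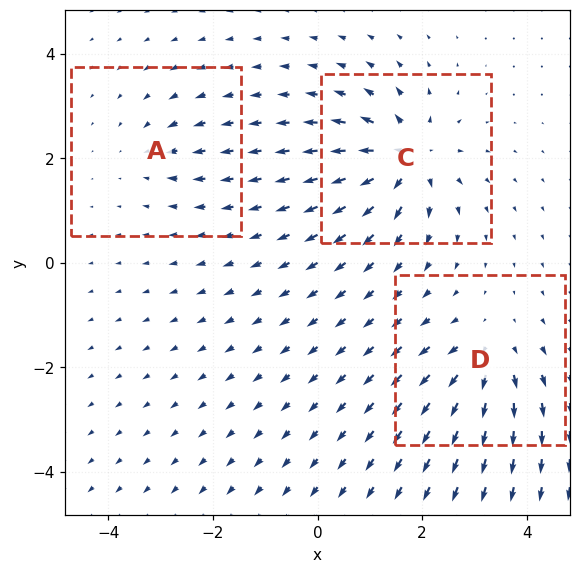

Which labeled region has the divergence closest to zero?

A

Divergence at each region's feature centre — A: about -2, C: about +6, D: about +4. Region A is closest to zero.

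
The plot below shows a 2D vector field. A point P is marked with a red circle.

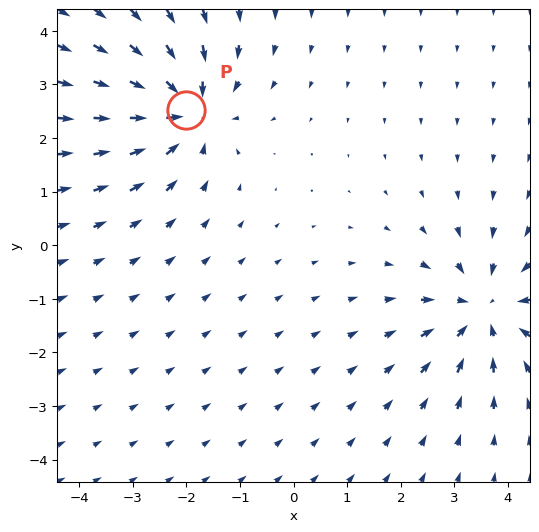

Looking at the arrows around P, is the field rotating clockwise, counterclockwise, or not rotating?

Near P at (-2.0, 2.5) the arrows show no circulation. The curl there is ≈0.

not rotating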